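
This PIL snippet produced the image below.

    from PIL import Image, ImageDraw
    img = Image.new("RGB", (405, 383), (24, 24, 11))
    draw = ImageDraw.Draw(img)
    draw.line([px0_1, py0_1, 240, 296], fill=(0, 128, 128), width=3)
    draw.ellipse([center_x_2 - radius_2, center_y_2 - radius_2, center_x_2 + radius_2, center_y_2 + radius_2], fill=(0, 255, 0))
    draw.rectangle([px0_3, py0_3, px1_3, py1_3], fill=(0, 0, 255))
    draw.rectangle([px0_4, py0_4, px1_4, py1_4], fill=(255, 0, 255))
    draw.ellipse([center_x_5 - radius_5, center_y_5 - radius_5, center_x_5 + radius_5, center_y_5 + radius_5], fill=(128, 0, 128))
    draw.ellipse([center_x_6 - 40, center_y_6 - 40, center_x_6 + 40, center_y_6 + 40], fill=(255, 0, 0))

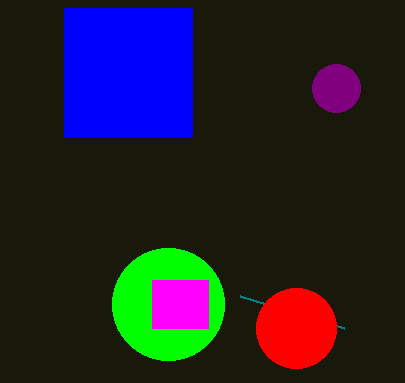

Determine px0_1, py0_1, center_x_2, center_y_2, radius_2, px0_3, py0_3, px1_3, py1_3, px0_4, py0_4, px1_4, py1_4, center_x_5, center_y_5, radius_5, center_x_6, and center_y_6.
px0_1 = 344
py0_1 = 328
center_x_2 = 168
center_y_2 = 304
radius_2 = 56
px0_3 = 64
py0_3 = 8
px1_3 = 192
py1_3 = 136
px0_4 = 152
py0_4 = 280
px1_4 = 208
py1_4 = 328
center_x_5 = 336
center_y_5 = 88
radius_5 = 24
center_x_6 = 296
center_y_6 = 328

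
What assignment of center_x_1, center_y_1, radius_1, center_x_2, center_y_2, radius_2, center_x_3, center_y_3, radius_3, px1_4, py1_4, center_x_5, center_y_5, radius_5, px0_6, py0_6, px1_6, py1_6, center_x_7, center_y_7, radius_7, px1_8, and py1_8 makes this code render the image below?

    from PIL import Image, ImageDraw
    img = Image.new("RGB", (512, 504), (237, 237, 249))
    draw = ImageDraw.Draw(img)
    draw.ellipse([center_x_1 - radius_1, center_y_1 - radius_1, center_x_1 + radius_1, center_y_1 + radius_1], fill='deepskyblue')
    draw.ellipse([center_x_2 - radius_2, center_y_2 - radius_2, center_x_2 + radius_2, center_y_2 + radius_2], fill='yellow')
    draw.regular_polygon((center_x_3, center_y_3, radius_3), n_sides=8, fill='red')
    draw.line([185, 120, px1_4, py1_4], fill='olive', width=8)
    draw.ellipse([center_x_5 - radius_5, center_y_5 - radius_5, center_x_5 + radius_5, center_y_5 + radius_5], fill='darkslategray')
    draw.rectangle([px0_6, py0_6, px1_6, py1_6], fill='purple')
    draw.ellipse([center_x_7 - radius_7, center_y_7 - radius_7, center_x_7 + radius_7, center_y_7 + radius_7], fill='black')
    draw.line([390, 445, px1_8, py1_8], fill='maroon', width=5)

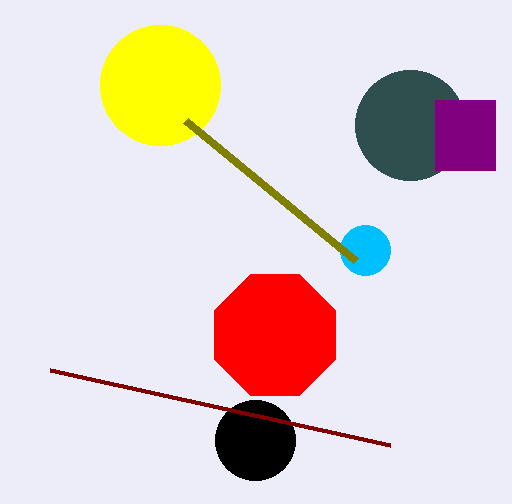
center_x_1 = 365, center_y_1 = 250, radius_1 = 25, center_x_2 = 160, center_y_2 = 85, radius_2 = 60, center_x_3 = 275, center_y_3 = 335, radius_3 = 65, px1_4 = 355, py1_4 = 260, center_x_5 = 410, center_y_5 = 125, radius_5 = 55, px0_6 = 435, py0_6 = 100, px1_6 = 495, py1_6 = 170, center_x_7 = 255, center_y_7 = 440, radius_7 = 40, px1_8 = 50, py1_8 = 370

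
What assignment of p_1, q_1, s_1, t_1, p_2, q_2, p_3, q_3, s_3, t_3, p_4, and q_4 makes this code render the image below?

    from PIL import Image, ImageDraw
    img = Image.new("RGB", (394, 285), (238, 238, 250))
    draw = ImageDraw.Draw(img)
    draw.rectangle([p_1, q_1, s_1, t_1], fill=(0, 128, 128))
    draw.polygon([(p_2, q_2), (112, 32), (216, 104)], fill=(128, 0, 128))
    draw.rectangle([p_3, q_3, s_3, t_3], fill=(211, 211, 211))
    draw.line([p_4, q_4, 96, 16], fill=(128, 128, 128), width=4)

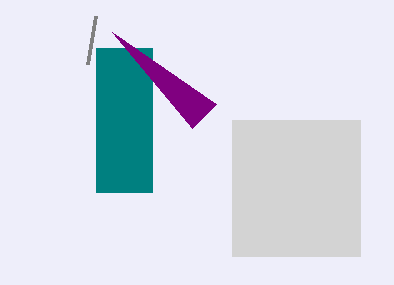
p_1 = 96
q_1 = 48
s_1 = 152
t_1 = 192
p_2 = 192
q_2 = 128
p_3 = 232
q_3 = 120
s_3 = 360
t_3 = 256
p_4 = 88
q_4 = 64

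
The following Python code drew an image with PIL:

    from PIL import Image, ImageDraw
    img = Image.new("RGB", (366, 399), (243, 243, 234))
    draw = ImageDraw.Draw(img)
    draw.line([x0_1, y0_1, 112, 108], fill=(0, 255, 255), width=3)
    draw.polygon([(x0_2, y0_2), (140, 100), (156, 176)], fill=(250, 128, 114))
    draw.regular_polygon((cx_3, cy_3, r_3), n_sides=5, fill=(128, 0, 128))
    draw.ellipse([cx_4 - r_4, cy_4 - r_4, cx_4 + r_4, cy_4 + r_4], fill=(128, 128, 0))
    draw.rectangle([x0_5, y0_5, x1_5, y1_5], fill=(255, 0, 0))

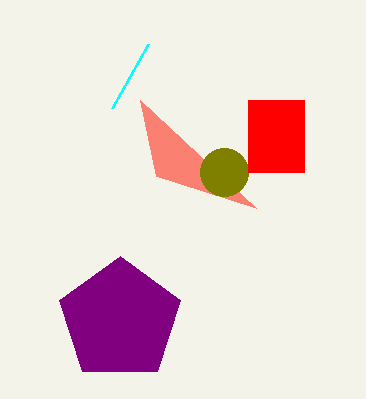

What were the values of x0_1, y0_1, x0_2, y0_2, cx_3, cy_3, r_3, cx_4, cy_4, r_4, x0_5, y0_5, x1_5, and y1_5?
x0_1 = 148, y0_1 = 44, x0_2 = 256, y0_2 = 208, cx_3 = 120, cy_3 = 320, r_3 = 64, cx_4 = 224, cy_4 = 172, r_4 = 24, x0_5 = 248, y0_5 = 100, x1_5 = 304, y1_5 = 172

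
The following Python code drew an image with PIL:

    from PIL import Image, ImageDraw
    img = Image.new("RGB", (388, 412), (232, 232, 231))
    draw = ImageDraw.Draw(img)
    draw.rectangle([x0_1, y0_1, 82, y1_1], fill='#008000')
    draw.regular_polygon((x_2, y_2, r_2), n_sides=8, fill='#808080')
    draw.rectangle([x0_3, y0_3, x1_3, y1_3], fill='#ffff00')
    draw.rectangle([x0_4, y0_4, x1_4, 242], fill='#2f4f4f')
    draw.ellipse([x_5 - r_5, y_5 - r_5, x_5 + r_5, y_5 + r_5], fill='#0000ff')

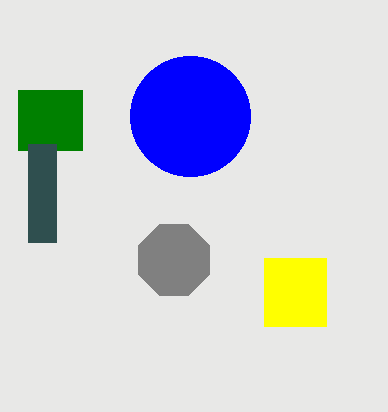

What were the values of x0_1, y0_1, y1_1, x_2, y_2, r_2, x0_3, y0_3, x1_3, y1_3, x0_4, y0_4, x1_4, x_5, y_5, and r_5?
x0_1 = 18; y0_1 = 90; y1_1 = 150; x_2 = 174; y_2 = 260; r_2 = 38; x0_3 = 264; y0_3 = 258; x1_3 = 326; y1_3 = 326; x0_4 = 28; y0_4 = 144; x1_4 = 56; x_5 = 190; y_5 = 116; r_5 = 60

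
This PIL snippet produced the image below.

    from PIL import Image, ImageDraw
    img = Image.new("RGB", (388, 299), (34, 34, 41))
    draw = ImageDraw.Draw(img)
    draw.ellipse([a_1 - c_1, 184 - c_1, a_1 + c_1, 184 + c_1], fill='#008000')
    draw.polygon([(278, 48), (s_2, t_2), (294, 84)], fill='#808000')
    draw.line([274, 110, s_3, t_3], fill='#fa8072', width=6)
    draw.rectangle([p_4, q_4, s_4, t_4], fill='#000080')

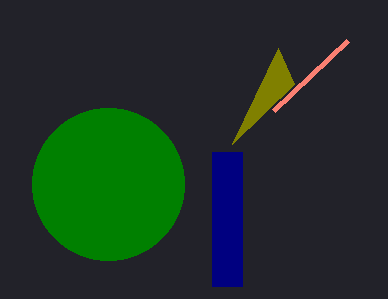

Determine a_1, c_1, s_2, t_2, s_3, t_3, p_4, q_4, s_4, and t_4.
a_1 = 108, c_1 = 76, s_2 = 232, t_2 = 144, s_3 = 348, t_3 = 40, p_4 = 212, q_4 = 152, s_4 = 242, t_4 = 286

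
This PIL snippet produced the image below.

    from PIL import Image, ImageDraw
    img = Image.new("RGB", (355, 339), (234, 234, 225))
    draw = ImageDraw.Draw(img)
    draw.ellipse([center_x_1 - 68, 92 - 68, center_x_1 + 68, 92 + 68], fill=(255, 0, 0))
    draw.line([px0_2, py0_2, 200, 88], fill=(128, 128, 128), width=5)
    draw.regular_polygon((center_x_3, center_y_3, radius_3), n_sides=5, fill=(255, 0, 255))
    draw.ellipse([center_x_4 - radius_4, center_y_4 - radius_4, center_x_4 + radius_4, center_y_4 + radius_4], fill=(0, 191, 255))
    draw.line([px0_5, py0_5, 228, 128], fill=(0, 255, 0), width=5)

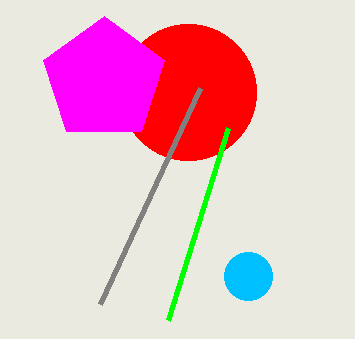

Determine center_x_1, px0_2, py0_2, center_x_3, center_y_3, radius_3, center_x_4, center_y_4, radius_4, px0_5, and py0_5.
center_x_1 = 188; px0_2 = 100; py0_2 = 304; center_x_3 = 104; center_y_3 = 80; radius_3 = 64; center_x_4 = 248; center_y_4 = 276; radius_4 = 24; px0_5 = 168; py0_5 = 320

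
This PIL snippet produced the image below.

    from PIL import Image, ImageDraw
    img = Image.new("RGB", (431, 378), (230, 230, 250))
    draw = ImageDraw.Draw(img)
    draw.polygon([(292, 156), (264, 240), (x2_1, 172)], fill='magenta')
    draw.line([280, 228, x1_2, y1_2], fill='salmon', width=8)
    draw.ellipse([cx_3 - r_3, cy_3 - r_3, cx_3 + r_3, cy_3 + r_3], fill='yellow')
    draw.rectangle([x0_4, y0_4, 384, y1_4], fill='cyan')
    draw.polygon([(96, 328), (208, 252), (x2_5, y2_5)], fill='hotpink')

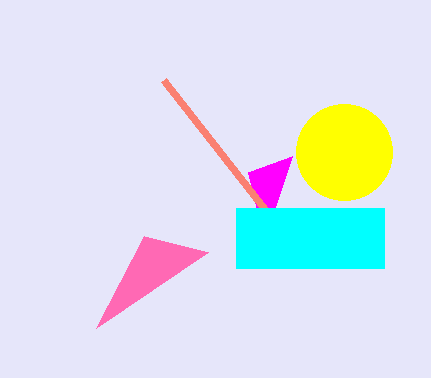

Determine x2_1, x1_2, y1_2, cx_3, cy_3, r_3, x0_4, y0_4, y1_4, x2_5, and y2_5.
x2_1 = 248
x1_2 = 164
y1_2 = 80
cx_3 = 344
cy_3 = 152
r_3 = 48
x0_4 = 236
y0_4 = 208
y1_4 = 268
x2_5 = 144
y2_5 = 236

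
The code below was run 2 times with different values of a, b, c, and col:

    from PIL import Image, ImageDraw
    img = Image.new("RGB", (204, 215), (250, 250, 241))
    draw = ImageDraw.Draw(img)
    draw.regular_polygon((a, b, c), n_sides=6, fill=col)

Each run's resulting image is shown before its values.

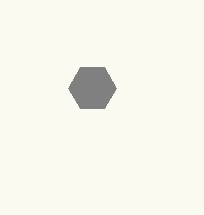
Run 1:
a = 92; b = 88; c = 24; col = 'gray'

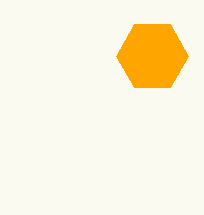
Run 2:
a = 152, b = 56, c = 36, col = 'orange'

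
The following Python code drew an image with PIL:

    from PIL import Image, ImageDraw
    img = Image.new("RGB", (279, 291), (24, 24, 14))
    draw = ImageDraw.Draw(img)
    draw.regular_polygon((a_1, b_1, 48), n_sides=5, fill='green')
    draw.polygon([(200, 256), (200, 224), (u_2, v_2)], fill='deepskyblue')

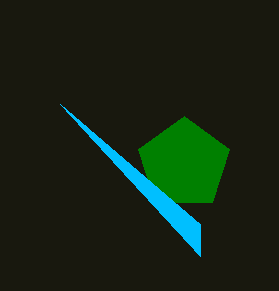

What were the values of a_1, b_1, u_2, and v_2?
a_1 = 184
b_1 = 164
u_2 = 60
v_2 = 104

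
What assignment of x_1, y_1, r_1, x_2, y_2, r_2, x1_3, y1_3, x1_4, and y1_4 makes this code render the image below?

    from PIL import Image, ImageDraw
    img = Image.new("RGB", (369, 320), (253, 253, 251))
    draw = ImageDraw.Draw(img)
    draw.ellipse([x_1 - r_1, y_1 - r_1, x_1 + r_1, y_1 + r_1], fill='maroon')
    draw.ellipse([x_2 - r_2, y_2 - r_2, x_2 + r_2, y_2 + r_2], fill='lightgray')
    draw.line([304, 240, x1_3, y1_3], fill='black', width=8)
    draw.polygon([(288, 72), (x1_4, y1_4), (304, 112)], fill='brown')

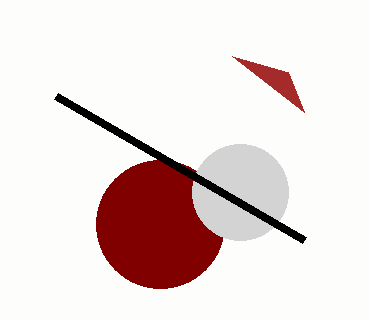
x_1 = 160, y_1 = 224, r_1 = 64, x_2 = 240, y_2 = 192, r_2 = 48, x1_3 = 56, y1_3 = 96, x1_4 = 232, y1_4 = 56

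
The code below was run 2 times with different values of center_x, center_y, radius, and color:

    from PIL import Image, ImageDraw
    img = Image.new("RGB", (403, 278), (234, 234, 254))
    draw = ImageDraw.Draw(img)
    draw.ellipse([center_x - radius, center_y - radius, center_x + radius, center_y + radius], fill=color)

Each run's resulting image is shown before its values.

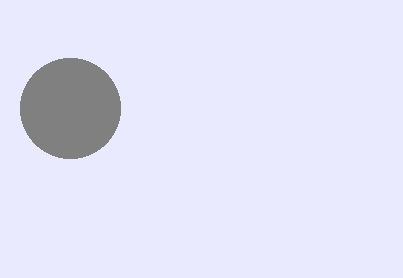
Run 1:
center_x = 70, center_y = 108, radius = 50, color = 'gray'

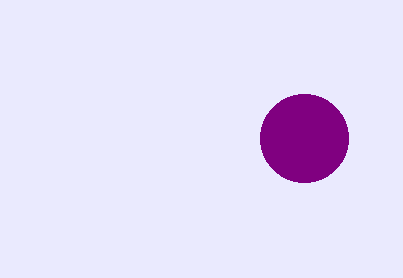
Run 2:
center_x = 304, center_y = 138, radius = 44, color = 'purple'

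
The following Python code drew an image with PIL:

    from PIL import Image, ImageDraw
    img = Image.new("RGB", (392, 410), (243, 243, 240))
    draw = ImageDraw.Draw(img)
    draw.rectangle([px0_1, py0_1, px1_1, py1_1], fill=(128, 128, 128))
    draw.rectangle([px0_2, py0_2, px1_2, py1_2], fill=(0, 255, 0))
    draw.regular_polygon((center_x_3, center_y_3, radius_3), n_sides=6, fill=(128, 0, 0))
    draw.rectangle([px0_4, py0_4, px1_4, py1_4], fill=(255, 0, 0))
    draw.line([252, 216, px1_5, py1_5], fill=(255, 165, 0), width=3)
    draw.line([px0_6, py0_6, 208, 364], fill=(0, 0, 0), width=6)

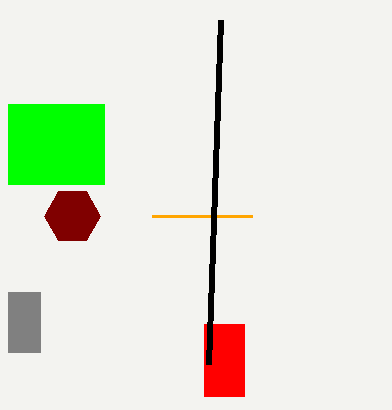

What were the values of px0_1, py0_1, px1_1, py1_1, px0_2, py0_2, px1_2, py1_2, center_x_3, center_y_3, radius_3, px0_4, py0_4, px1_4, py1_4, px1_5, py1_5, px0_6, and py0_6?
px0_1 = 8, py0_1 = 292, px1_1 = 40, py1_1 = 352, px0_2 = 8, py0_2 = 104, px1_2 = 104, py1_2 = 184, center_x_3 = 72, center_y_3 = 216, radius_3 = 28, px0_4 = 204, py0_4 = 324, px1_4 = 244, py1_4 = 396, px1_5 = 152, py1_5 = 216, px0_6 = 220, py0_6 = 20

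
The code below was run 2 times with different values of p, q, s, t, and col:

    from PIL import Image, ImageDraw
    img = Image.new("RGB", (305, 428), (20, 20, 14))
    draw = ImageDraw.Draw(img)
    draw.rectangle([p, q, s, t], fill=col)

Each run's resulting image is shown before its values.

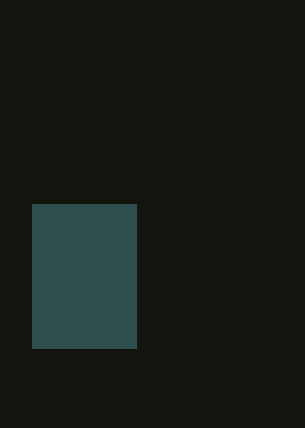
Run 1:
p = 32; q = 204; s = 136; t = 348; col = 'darkslategray'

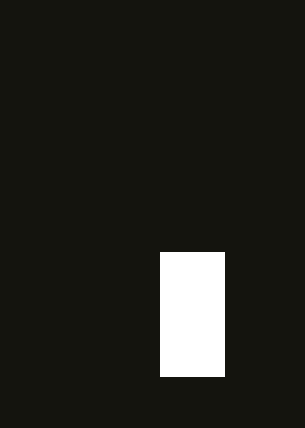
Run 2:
p = 160, q = 252, s = 224, t = 376, col = 'white'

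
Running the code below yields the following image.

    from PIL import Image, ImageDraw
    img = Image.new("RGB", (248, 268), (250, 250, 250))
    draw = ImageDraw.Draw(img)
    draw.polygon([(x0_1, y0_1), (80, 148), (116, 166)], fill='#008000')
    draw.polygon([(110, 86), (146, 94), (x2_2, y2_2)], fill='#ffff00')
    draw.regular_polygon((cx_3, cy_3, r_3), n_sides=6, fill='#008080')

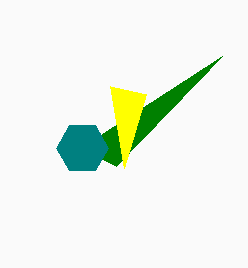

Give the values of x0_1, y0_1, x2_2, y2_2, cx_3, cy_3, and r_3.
x0_1 = 222; y0_1 = 56; x2_2 = 124; y2_2 = 168; cx_3 = 82; cy_3 = 148; r_3 = 26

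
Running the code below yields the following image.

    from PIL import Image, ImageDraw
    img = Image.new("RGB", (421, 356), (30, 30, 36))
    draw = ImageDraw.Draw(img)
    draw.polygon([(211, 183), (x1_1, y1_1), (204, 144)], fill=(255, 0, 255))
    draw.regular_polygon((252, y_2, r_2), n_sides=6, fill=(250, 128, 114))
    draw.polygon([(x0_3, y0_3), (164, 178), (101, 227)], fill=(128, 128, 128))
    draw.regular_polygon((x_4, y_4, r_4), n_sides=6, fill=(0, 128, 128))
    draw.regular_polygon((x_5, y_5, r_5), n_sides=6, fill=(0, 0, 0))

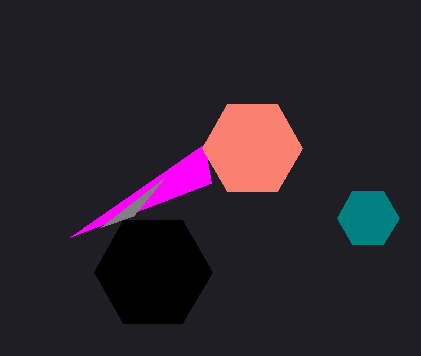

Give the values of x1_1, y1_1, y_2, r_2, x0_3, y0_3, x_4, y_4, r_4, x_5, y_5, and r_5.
x1_1 = 70, y1_1 = 237, y_2 = 148, r_2 = 50, x0_3 = 133, y0_3 = 216, x_4 = 368, y_4 = 218, r_4 = 31, x_5 = 153, y_5 = 272, r_5 = 59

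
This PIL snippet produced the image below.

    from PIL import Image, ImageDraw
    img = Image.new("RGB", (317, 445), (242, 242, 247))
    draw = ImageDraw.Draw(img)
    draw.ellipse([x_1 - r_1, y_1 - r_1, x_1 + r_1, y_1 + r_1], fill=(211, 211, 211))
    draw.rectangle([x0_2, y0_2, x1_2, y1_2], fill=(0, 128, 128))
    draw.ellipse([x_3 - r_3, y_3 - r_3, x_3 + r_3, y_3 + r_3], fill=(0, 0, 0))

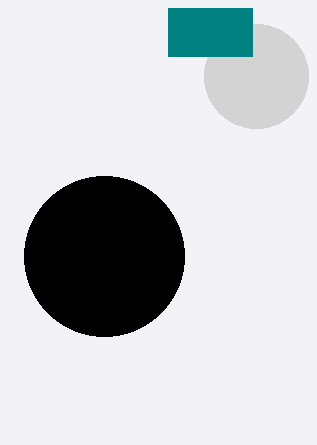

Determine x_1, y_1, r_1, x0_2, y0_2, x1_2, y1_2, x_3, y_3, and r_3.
x_1 = 256, y_1 = 76, r_1 = 52, x0_2 = 168, y0_2 = 8, x1_2 = 252, y1_2 = 56, x_3 = 104, y_3 = 256, r_3 = 80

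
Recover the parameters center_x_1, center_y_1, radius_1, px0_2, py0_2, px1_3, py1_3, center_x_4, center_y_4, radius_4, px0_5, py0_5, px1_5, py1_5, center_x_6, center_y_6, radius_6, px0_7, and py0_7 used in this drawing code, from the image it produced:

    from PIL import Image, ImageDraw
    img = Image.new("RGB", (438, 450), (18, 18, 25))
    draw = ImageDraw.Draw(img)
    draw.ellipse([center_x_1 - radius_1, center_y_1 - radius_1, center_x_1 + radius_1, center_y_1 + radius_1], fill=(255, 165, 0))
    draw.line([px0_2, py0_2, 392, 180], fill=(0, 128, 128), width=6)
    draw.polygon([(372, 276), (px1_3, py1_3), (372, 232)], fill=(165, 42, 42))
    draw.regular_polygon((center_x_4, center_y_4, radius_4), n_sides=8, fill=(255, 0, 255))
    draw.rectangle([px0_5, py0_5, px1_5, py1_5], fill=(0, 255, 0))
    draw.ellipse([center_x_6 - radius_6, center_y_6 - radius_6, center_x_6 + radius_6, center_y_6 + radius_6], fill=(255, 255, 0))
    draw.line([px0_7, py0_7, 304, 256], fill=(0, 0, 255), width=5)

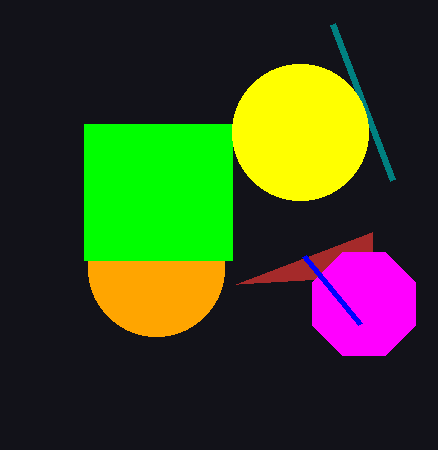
center_x_1 = 156; center_y_1 = 268; radius_1 = 68; px0_2 = 332; py0_2 = 24; px1_3 = 236; py1_3 = 284; center_x_4 = 364; center_y_4 = 304; radius_4 = 56; px0_5 = 84; py0_5 = 124; px1_5 = 232; py1_5 = 260; center_x_6 = 300; center_y_6 = 132; radius_6 = 68; px0_7 = 360; py0_7 = 324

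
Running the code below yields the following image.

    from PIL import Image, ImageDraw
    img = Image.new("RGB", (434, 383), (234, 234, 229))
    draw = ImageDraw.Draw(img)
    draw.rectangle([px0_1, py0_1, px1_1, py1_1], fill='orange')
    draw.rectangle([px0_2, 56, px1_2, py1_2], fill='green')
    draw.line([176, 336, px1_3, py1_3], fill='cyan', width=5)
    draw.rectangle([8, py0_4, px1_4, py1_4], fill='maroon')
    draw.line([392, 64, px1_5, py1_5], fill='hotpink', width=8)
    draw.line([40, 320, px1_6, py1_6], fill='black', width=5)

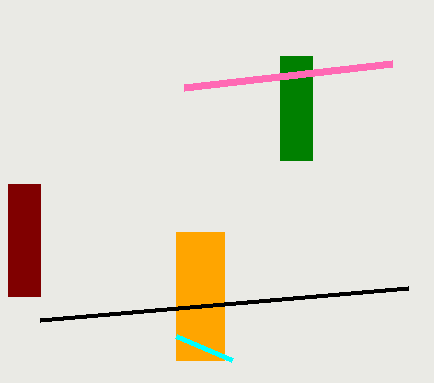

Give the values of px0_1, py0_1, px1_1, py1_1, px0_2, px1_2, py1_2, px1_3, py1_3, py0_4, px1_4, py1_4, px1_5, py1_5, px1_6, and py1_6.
px0_1 = 176, py0_1 = 232, px1_1 = 224, py1_1 = 360, px0_2 = 280, px1_2 = 312, py1_2 = 160, px1_3 = 232, py1_3 = 360, py0_4 = 184, px1_4 = 40, py1_4 = 296, px1_5 = 184, py1_5 = 88, px1_6 = 408, py1_6 = 288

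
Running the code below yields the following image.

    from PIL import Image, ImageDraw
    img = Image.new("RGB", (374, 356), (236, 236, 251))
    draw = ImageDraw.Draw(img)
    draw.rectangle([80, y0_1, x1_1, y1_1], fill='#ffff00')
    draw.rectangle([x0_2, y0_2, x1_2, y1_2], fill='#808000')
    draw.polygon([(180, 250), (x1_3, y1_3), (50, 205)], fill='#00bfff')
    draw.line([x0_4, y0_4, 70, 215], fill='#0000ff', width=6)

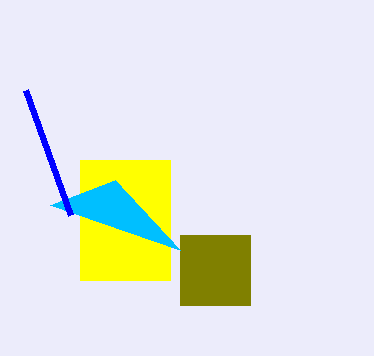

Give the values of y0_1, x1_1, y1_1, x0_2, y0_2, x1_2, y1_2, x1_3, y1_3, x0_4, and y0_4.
y0_1 = 160
x1_1 = 170
y1_1 = 280
x0_2 = 180
y0_2 = 235
x1_2 = 250
y1_2 = 305
x1_3 = 115
y1_3 = 180
x0_4 = 25
y0_4 = 90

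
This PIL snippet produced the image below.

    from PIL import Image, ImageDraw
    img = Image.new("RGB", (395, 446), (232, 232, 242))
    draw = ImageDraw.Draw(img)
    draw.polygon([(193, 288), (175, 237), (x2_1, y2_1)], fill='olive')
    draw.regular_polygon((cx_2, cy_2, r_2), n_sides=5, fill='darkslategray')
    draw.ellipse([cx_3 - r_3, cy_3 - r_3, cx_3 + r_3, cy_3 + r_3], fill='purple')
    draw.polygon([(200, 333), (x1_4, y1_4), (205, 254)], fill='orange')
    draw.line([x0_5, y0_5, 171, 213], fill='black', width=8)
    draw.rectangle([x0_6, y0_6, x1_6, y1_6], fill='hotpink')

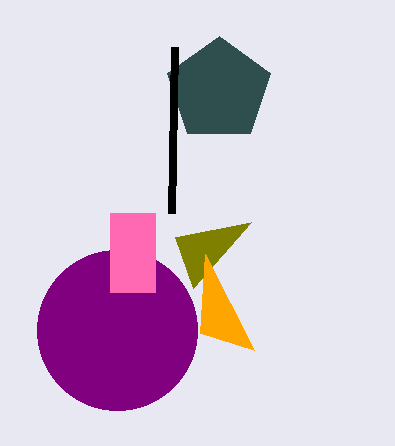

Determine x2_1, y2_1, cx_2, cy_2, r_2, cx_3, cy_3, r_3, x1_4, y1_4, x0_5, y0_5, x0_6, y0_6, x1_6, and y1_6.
x2_1 = 251, y2_1 = 222, cx_2 = 219, cy_2 = 90, r_2 = 54, cx_3 = 117, cy_3 = 330, r_3 = 80, x1_4 = 254, y1_4 = 350, x0_5 = 174, y0_5 = 47, x0_6 = 110, y0_6 = 213, x1_6 = 155, y1_6 = 292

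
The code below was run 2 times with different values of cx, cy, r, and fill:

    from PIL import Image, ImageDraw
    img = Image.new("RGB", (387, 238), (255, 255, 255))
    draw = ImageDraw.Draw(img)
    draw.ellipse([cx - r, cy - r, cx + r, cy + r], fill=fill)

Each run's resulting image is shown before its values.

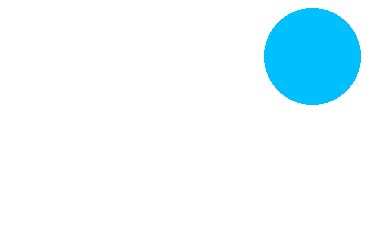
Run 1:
cx = 312, cy = 56, r = 48, fill = 'deepskyblue'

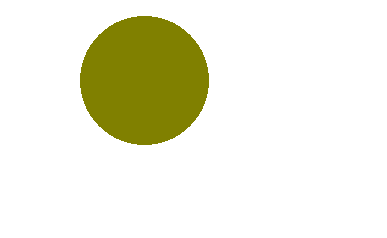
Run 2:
cx = 144; cy = 80; r = 64; fill = 'olive'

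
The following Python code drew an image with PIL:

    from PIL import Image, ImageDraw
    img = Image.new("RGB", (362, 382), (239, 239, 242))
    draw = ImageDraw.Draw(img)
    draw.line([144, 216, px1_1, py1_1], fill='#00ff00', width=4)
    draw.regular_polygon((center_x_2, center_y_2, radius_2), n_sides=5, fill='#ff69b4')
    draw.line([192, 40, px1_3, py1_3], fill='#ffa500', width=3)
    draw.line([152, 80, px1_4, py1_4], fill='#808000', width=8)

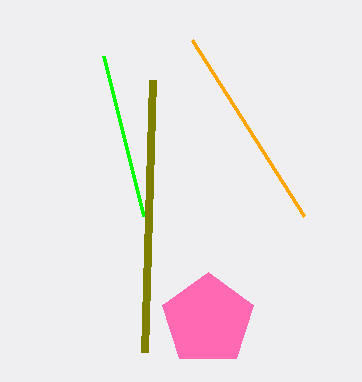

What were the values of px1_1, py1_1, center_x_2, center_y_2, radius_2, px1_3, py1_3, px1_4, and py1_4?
px1_1 = 104
py1_1 = 56
center_x_2 = 208
center_y_2 = 320
radius_2 = 48
px1_3 = 304
py1_3 = 216
px1_4 = 144
py1_4 = 352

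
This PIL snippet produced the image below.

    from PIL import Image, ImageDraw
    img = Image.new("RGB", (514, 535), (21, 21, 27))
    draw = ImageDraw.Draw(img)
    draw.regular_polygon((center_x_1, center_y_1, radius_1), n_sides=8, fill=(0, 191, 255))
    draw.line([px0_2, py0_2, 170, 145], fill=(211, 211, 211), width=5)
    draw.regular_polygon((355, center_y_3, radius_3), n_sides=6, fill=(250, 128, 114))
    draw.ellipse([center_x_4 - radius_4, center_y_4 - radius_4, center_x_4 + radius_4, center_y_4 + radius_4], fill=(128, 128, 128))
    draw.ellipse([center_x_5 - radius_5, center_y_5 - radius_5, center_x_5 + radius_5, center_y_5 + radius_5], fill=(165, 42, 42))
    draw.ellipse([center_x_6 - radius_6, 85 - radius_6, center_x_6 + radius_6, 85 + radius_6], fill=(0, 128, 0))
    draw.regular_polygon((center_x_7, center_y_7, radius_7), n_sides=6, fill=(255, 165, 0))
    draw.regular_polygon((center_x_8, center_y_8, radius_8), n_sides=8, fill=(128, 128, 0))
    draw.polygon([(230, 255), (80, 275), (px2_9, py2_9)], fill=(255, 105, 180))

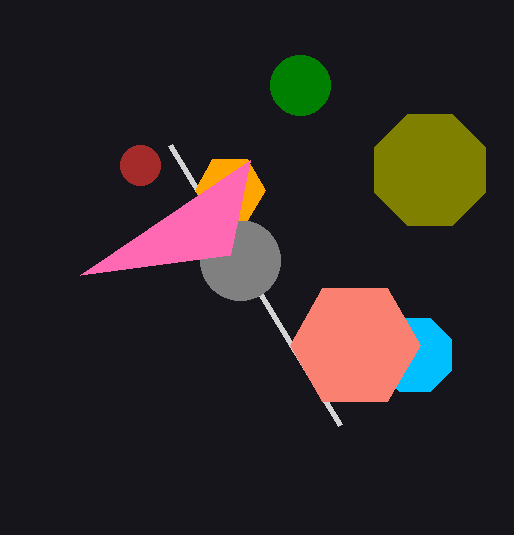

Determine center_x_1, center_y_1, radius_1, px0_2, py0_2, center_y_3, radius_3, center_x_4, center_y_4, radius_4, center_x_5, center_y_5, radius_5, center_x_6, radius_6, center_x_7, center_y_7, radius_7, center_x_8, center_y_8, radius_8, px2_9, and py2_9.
center_x_1 = 415, center_y_1 = 355, radius_1 = 40, px0_2 = 340, py0_2 = 425, center_y_3 = 345, radius_3 = 65, center_x_4 = 240, center_y_4 = 260, radius_4 = 40, center_x_5 = 140, center_y_5 = 165, radius_5 = 20, center_x_6 = 300, radius_6 = 30, center_x_7 = 230, center_y_7 = 190, radius_7 = 35, center_x_8 = 430, center_y_8 = 170, radius_8 = 60, px2_9 = 250, py2_9 = 160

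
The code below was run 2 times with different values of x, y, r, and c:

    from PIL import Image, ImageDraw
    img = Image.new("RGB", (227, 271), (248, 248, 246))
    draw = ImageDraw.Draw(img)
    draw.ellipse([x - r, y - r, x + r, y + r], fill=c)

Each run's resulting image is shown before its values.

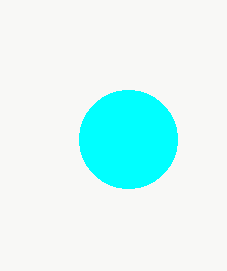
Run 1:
x = 128; y = 139; r = 49; c = 'cyan'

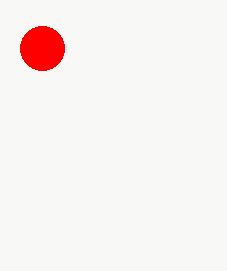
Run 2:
x = 42
y = 48
r = 22
c = 'red'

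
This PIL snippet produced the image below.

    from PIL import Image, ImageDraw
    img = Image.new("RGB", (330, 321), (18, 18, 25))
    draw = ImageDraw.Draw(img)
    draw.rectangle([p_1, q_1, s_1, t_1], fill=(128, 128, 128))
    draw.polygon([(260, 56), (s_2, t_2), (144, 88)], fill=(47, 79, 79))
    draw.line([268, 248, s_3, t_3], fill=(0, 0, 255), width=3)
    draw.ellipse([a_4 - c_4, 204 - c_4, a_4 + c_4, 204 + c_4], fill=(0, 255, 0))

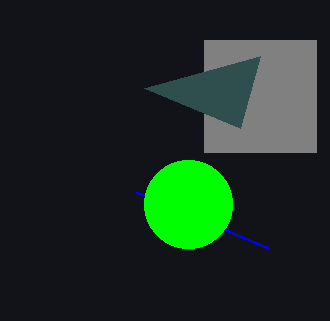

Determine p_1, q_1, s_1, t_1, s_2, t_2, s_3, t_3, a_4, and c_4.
p_1 = 204; q_1 = 40; s_1 = 316; t_1 = 152; s_2 = 240; t_2 = 128; s_3 = 136; t_3 = 192; a_4 = 188; c_4 = 44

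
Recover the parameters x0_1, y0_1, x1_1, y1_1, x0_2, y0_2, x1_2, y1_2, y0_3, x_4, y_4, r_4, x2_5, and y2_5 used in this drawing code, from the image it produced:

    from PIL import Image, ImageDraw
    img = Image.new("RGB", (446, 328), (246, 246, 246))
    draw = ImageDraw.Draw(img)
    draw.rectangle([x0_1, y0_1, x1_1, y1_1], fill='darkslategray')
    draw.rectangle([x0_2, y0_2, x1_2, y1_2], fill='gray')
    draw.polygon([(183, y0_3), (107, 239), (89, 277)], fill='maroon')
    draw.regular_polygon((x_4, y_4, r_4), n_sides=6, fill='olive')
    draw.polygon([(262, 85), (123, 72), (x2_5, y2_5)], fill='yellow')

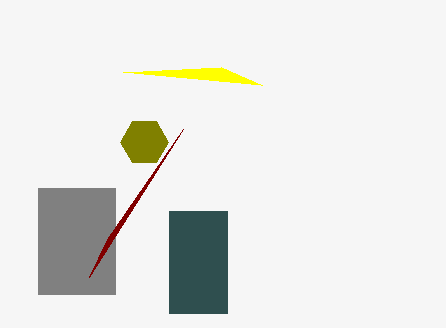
x0_1 = 169
y0_1 = 211
x1_1 = 227
y1_1 = 313
x0_2 = 38
y0_2 = 188
x1_2 = 115
y1_2 = 294
y0_3 = 129
x_4 = 144
y_4 = 142
r_4 = 24
x2_5 = 221
y2_5 = 67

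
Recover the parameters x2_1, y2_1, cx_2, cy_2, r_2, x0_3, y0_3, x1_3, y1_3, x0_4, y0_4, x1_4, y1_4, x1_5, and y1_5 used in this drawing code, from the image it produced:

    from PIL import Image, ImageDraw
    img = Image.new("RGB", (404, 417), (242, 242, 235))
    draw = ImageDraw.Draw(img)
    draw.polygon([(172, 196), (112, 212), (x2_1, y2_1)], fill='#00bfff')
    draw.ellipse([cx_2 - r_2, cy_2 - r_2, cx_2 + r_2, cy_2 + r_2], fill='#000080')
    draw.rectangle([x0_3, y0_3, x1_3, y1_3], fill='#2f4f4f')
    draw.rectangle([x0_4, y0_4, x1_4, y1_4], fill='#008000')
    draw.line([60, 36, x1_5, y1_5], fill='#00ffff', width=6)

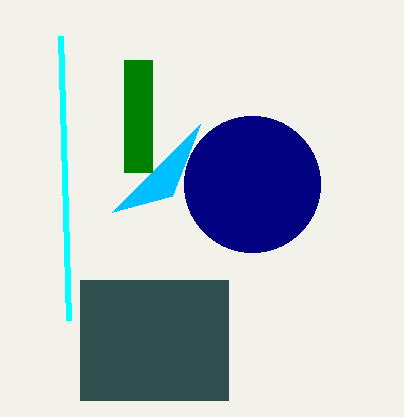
x2_1 = 200, y2_1 = 124, cx_2 = 252, cy_2 = 184, r_2 = 68, x0_3 = 80, y0_3 = 280, x1_3 = 228, y1_3 = 400, x0_4 = 124, y0_4 = 60, x1_4 = 152, y1_4 = 172, x1_5 = 68, y1_5 = 320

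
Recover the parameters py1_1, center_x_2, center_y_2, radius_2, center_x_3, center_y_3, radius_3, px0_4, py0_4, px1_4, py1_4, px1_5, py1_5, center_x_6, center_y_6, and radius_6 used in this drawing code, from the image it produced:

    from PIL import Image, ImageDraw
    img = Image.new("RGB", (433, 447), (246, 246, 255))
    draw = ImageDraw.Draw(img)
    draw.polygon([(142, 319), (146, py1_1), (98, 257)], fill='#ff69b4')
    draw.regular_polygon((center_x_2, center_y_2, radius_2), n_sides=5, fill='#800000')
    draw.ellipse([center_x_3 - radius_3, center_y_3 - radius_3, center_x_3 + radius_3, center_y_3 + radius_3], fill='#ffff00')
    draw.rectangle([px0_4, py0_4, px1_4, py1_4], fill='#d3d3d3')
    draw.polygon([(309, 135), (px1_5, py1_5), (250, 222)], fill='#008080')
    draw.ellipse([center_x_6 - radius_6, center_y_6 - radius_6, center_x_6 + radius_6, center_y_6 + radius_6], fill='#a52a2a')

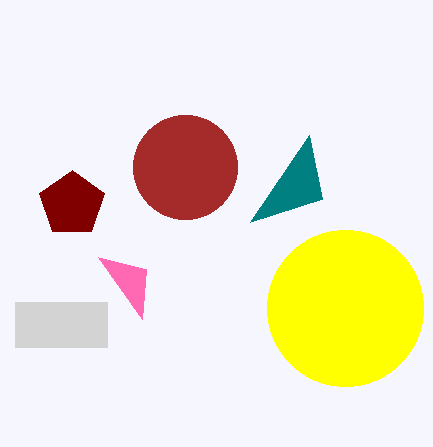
py1_1 = 269
center_x_2 = 72
center_y_2 = 204
radius_2 = 34
center_x_3 = 345
center_y_3 = 308
radius_3 = 78
px0_4 = 15
py0_4 = 302
px1_4 = 107
py1_4 = 347
px1_5 = 322
py1_5 = 199
center_x_6 = 185
center_y_6 = 167
radius_6 = 52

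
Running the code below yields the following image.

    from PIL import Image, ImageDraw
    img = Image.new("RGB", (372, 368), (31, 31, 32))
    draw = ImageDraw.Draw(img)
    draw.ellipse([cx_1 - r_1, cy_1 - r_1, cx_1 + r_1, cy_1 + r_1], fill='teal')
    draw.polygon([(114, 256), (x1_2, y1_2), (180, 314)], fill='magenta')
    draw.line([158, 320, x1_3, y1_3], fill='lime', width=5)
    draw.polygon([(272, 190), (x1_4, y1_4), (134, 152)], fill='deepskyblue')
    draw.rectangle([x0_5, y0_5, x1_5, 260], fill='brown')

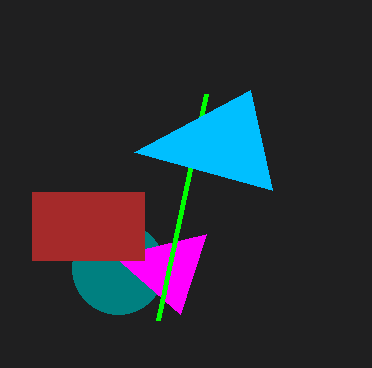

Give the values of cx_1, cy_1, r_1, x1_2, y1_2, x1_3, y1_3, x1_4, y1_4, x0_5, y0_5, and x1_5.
cx_1 = 118; cy_1 = 268; r_1 = 46; x1_2 = 206; y1_2 = 234; x1_3 = 206; y1_3 = 94; x1_4 = 250; y1_4 = 90; x0_5 = 32; y0_5 = 192; x1_5 = 144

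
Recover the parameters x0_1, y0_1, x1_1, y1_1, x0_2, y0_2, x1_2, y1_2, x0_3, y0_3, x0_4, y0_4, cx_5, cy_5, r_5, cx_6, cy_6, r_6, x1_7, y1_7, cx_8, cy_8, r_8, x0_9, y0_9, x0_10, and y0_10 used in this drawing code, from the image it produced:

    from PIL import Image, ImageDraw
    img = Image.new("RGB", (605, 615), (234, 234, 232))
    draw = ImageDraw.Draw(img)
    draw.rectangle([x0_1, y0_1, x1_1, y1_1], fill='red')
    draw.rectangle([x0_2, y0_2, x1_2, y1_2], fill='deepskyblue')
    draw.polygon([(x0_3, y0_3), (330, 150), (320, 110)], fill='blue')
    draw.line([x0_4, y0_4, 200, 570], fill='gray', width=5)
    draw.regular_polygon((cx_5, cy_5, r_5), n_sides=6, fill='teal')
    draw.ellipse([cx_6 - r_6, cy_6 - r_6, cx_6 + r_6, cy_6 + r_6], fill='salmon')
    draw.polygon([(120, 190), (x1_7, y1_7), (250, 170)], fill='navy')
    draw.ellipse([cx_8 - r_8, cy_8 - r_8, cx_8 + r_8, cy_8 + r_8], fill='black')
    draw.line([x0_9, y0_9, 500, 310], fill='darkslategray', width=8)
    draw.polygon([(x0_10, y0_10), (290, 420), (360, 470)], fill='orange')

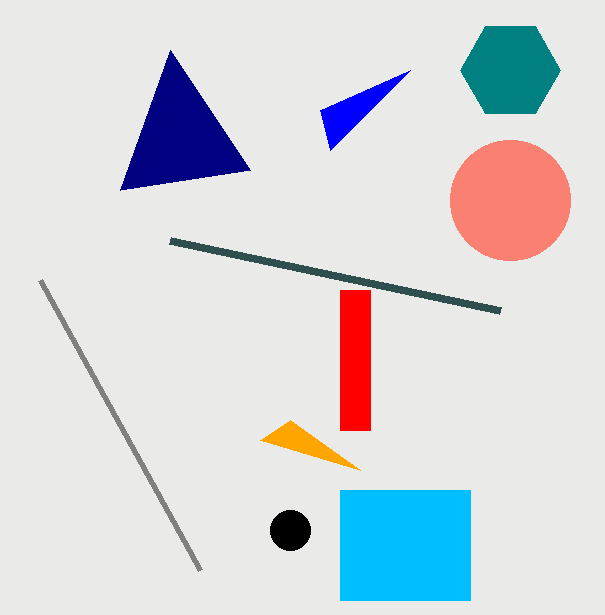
x0_1 = 340; y0_1 = 290; x1_1 = 370; y1_1 = 430; x0_2 = 340; y0_2 = 490; x1_2 = 470; y1_2 = 600; x0_3 = 410; y0_3 = 70; x0_4 = 40; y0_4 = 280; cx_5 = 510; cy_5 = 70; r_5 = 50; cx_6 = 510; cy_6 = 200; r_6 = 60; x1_7 = 170; y1_7 = 50; cx_8 = 290; cy_8 = 530; r_8 = 20; x0_9 = 170; y0_9 = 240; x0_10 = 260; y0_10 = 440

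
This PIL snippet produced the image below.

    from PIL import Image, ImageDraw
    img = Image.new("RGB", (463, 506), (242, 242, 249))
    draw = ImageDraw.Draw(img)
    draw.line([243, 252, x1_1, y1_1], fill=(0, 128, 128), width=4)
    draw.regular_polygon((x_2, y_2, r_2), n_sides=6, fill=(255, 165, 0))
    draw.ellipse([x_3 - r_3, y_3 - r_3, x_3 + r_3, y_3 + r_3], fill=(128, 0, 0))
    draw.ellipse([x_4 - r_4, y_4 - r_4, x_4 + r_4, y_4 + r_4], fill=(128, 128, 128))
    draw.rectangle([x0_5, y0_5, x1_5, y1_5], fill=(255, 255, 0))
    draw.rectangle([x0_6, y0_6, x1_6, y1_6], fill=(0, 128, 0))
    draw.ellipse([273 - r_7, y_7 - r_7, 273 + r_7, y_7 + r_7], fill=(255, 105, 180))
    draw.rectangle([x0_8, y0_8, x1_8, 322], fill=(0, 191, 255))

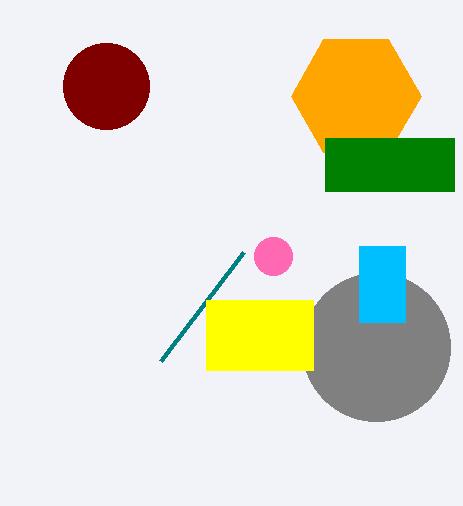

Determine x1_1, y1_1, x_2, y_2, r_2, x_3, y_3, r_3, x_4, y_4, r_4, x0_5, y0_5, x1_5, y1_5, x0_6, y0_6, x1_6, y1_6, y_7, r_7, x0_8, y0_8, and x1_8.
x1_1 = 160
y1_1 = 361
x_2 = 356
y_2 = 96
r_2 = 65
x_3 = 106
y_3 = 86
r_3 = 43
x_4 = 376
y_4 = 347
r_4 = 74
x0_5 = 206
y0_5 = 300
x1_5 = 313
y1_5 = 370
x0_6 = 325
y0_6 = 138
x1_6 = 454
y1_6 = 191
y_7 = 256
r_7 = 19
x0_8 = 359
y0_8 = 246
x1_8 = 405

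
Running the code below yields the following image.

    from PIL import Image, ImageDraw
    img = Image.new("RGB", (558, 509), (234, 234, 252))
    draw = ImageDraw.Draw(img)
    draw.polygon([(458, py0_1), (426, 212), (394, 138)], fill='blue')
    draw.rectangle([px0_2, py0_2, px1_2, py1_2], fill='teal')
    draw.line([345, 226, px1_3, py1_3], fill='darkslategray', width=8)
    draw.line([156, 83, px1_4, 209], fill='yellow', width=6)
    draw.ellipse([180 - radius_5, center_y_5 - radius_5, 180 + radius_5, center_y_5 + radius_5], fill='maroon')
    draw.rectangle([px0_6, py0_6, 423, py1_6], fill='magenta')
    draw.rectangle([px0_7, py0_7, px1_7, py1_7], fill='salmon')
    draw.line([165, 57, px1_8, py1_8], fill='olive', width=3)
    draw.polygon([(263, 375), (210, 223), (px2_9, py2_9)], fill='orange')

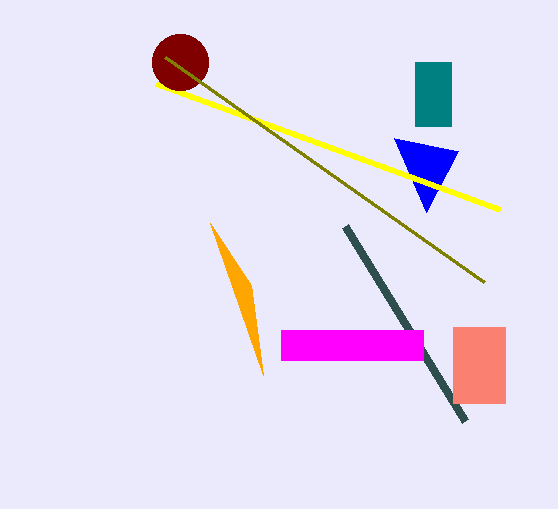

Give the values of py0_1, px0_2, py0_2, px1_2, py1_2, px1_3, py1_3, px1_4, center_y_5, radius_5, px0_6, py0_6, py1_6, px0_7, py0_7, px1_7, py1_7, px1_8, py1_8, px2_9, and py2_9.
py0_1 = 151; px0_2 = 415; py0_2 = 62; px1_2 = 451; py1_2 = 126; px1_3 = 465; py1_3 = 421; px1_4 = 500; center_y_5 = 62; radius_5 = 28; px0_6 = 281; py0_6 = 330; py1_6 = 360; px0_7 = 453; py0_7 = 327; px1_7 = 505; py1_7 = 403; px1_8 = 484; py1_8 = 282; px2_9 = 251; py2_9 = 285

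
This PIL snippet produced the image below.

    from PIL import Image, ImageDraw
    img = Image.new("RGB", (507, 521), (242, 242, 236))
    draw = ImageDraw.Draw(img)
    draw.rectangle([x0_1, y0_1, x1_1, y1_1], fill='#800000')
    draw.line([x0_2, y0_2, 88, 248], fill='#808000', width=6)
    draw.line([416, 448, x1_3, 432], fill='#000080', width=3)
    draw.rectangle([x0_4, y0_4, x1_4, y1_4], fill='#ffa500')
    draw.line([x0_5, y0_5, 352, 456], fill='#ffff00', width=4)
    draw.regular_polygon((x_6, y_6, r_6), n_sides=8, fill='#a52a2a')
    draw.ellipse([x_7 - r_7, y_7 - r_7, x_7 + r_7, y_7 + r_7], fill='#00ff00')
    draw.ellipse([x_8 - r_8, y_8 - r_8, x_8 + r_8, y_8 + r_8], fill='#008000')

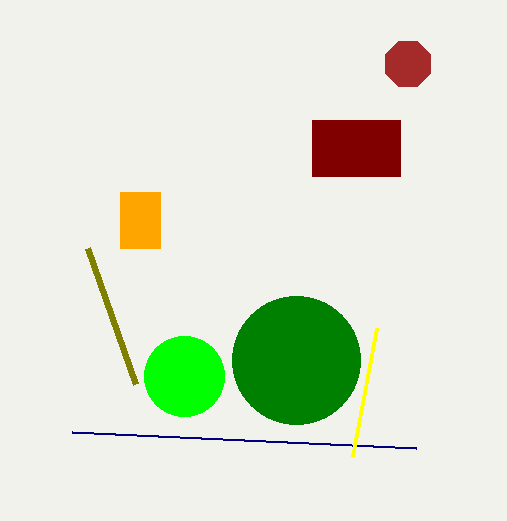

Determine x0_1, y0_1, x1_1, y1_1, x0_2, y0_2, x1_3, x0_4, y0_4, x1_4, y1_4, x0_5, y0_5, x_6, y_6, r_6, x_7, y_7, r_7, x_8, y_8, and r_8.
x0_1 = 312, y0_1 = 120, x1_1 = 400, y1_1 = 176, x0_2 = 136, y0_2 = 384, x1_3 = 72, x0_4 = 120, y0_4 = 192, x1_4 = 160, y1_4 = 248, x0_5 = 376, y0_5 = 328, x_6 = 408, y_6 = 64, r_6 = 24, x_7 = 184, y_7 = 376, r_7 = 40, x_8 = 296, y_8 = 360, r_8 = 64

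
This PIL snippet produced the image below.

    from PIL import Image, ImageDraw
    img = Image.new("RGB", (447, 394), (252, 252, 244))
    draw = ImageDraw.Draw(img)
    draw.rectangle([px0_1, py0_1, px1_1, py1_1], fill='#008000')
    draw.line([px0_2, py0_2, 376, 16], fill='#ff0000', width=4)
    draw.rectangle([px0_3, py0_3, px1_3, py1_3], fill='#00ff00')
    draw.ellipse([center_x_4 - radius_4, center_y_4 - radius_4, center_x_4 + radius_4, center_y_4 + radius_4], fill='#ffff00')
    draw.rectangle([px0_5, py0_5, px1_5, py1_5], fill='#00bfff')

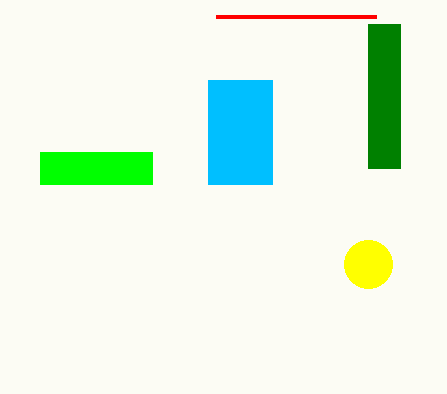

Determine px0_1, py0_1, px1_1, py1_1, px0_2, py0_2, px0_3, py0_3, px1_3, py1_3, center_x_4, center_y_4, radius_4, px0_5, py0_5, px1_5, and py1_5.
px0_1 = 368
py0_1 = 24
px1_1 = 400
py1_1 = 168
px0_2 = 216
py0_2 = 16
px0_3 = 40
py0_3 = 152
px1_3 = 152
py1_3 = 184
center_x_4 = 368
center_y_4 = 264
radius_4 = 24
px0_5 = 208
py0_5 = 80
px1_5 = 272
py1_5 = 184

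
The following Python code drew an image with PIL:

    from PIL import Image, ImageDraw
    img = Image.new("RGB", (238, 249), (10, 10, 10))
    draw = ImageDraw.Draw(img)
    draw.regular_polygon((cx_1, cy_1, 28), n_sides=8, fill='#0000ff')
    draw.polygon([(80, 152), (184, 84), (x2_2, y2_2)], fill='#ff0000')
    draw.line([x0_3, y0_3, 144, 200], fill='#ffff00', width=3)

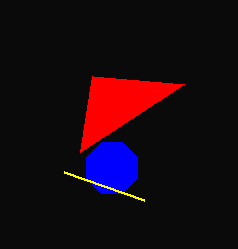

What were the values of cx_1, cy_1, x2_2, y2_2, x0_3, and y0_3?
cx_1 = 112; cy_1 = 168; x2_2 = 92; y2_2 = 76; x0_3 = 64; y0_3 = 172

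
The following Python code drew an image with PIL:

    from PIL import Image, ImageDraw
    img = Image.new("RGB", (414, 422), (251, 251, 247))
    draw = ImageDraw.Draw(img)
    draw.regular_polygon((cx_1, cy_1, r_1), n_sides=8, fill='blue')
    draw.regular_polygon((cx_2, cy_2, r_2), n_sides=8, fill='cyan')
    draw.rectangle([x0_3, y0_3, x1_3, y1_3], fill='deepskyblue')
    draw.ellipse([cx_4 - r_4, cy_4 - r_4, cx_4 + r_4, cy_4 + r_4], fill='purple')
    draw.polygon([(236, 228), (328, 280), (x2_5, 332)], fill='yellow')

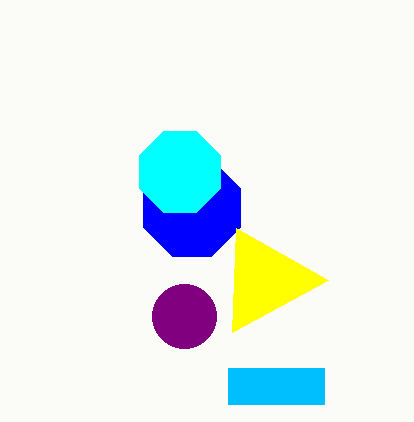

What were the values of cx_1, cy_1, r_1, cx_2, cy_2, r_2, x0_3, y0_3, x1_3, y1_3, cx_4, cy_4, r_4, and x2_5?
cx_1 = 192
cy_1 = 208
r_1 = 52
cx_2 = 180
cy_2 = 172
r_2 = 44
x0_3 = 228
y0_3 = 368
x1_3 = 324
y1_3 = 404
cx_4 = 184
cy_4 = 316
r_4 = 32
x2_5 = 232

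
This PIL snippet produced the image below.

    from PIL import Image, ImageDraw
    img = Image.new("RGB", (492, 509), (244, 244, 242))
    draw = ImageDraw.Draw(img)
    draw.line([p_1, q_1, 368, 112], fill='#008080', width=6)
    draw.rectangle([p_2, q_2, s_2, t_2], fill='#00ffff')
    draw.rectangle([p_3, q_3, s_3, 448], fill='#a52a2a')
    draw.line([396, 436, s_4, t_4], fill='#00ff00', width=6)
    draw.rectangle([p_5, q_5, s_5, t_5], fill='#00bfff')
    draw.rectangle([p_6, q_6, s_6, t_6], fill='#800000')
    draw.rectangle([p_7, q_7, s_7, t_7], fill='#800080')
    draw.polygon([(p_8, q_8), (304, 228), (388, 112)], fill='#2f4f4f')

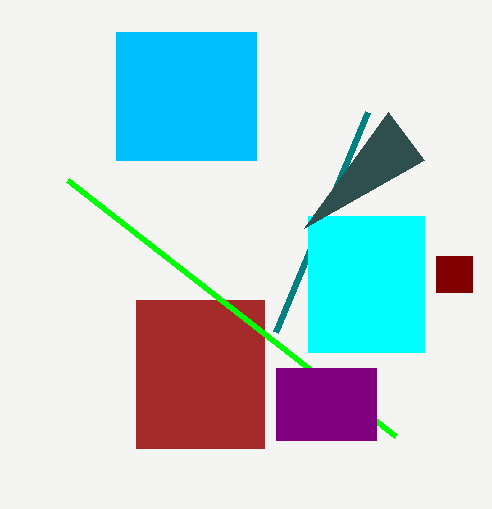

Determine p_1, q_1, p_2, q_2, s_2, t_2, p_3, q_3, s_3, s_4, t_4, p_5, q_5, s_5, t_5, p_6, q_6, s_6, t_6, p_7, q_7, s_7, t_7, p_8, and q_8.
p_1 = 276; q_1 = 332; p_2 = 308; q_2 = 216; s_2 = 424; t_2 = 352; p_3 = 136; q_3 = 300; s_3 = 264; s_4 = 68; t_4 = 180; p_5 = 116; q_5 = 32; s_5 = 256; t_5 = 160; p_6 = 436; q_6 = 256; s_6 = 472; t_6 = 292; p_7 = 276; q_7 = 368; s_7 = 376; t_7 = 440; p_8 = 424; q_8 = 160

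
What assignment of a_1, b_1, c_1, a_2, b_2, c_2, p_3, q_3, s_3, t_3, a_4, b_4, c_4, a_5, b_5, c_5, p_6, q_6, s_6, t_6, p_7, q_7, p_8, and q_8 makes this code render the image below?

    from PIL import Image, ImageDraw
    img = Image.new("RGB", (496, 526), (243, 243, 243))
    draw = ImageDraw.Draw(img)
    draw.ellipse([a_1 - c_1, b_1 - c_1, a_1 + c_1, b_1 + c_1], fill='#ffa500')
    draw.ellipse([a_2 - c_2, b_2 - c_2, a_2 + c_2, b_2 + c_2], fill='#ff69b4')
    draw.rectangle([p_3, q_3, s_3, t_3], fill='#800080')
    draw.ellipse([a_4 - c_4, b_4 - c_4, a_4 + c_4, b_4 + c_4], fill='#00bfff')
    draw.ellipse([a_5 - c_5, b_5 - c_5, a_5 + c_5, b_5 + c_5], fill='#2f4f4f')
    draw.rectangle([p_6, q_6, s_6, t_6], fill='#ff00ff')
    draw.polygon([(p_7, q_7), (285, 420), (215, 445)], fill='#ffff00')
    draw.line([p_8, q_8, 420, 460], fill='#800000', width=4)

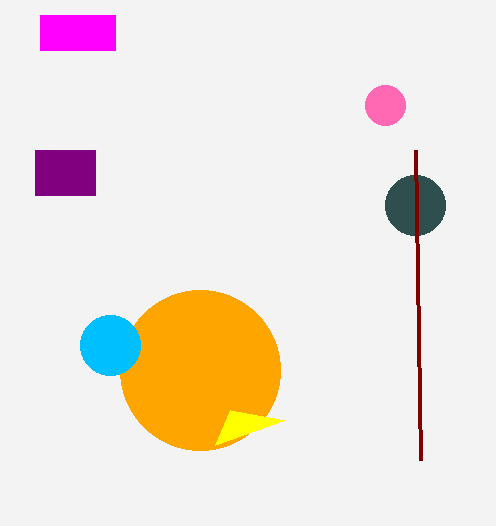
a_1 = 200, b_1 = 370, c_1 = 80, a_2 = 385, b_2 = 105, c_2 = 20, p_3 = 35, q_3 = 150, s_3 = 95, t_3 = 195, a_4 = 110, b_4 = 345, c_4 = 30, a_5 = 415, b_5 = 205, c_5 = 30, p_6 = 40, q_6 = 15, s_6 = 115, t_6 = 50, p_7 = 230, q_7 = 410, p_8 = 415, q_8 = 150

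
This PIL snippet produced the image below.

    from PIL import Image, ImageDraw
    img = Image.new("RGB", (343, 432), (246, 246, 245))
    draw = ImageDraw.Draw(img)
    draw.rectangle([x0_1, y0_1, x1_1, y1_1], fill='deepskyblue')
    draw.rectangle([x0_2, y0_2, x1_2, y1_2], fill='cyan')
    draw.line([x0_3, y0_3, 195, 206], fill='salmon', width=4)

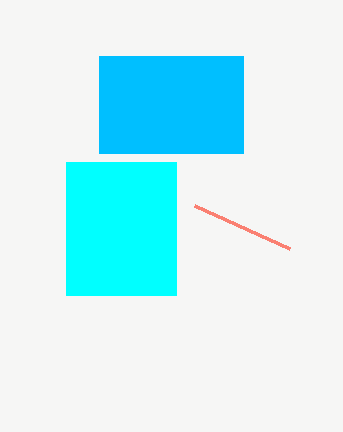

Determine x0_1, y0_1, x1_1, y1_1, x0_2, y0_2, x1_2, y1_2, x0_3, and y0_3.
x0_1 = 99
y0_1 = 56
x1_1 = 243
y1_1 = 153
x0_2 = 66
y0_2 = 162
x1_2 = 176
y1_2 = 295
x0_3 = 290
y0_3 = 249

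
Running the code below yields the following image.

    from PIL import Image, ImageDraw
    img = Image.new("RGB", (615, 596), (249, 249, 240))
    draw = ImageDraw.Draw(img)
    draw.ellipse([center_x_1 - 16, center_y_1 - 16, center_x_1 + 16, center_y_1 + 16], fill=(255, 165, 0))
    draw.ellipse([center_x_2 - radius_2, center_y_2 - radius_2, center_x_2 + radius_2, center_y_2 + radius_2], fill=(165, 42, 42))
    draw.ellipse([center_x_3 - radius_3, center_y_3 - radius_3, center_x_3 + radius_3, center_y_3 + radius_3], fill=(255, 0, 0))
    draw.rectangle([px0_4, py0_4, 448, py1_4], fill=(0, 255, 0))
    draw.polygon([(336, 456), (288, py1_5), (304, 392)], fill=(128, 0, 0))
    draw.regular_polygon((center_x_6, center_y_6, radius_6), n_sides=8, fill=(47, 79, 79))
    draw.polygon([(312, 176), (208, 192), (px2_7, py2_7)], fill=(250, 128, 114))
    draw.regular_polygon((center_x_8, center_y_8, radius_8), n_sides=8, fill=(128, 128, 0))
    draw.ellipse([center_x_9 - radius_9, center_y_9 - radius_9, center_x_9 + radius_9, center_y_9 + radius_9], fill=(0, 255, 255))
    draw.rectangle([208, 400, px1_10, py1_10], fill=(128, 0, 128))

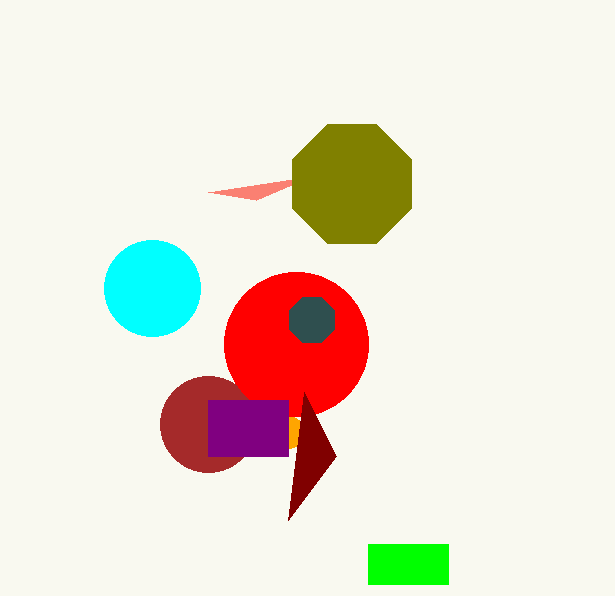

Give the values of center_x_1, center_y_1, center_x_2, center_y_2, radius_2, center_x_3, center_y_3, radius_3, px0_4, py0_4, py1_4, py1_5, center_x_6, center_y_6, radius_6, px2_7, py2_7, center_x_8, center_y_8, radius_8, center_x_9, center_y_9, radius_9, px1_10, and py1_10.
center_x_1 = 288
center_y_1 = 432
center_x_2 = 208
center_y_2 = 424
radius_2 = 48
center_x_3 = 296
center_y_3 = 344
radius_3 = 72
px0_4 = 368
py0_4 = 544
py1_4 = 584
py1_5 = 520
center_x_6 = 312
center_y_6 = 320
radius_6 = 24
px2_7 = 256
py2_7 = 200
center_x_8 = 352
center_y_8 = 184
radius_8 = 64
center_x_9 = 152
center_y_9 = 288
radius_9 = 48
px1_10 = 288
py1_10 = 456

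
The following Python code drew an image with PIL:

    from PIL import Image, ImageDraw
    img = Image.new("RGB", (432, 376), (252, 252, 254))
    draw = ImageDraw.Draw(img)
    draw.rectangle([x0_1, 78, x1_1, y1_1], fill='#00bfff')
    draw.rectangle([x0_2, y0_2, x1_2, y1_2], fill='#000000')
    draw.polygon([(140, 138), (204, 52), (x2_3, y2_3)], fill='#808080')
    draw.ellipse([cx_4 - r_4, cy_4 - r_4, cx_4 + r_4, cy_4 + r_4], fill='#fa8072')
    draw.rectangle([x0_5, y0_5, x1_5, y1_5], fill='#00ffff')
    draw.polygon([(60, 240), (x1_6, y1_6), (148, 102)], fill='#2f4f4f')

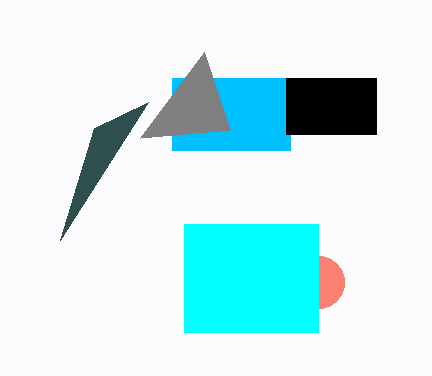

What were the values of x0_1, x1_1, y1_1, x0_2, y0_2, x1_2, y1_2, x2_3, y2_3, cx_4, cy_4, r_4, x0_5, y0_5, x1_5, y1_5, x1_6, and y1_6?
x0_1 = 172
x1_1 = 290
y1_1 = 150
x0_2 = 286
y0_2 = 78
x1_2 = 376
y1_2 = 134
x2_3 = 230
y2_3 = 130
cx_4 = 318
cy_4 = 282
r_4 = 26
x0_5 = 184
y0_5 = 224
x1_5 = 318
y1_5 = 332
x1_6 = 94
y1_6 = 128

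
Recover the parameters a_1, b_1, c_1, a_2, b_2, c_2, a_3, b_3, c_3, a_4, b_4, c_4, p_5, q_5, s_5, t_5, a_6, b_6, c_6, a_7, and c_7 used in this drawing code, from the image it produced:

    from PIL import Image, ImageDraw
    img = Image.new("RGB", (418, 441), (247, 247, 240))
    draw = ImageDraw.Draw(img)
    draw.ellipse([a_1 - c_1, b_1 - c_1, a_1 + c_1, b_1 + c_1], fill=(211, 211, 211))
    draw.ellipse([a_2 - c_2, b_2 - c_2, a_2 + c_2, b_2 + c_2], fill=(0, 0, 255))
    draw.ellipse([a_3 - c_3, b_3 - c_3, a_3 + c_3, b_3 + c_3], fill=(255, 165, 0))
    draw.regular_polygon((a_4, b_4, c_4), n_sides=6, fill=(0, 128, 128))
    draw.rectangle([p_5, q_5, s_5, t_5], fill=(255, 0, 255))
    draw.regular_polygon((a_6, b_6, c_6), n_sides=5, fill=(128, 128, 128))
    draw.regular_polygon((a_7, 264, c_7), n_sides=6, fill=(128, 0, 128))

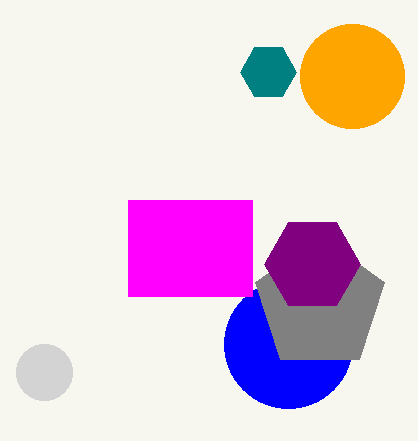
a_1 = 44
b_1 = 372
c_1 = 28
a_2 = 288
b_2 = 344
c_2 = 64
a_3 = 352
b_3 = 76
c_3 = 52
a_4 = 268
b_4 = 72
c_4 = 28
p_5 = 128
q_5 = 200
s_5 = 252
t_5 = 296
a_6 = 320
b_6 = 304
c_6 = 68
a_7 = 312
c_7 = 48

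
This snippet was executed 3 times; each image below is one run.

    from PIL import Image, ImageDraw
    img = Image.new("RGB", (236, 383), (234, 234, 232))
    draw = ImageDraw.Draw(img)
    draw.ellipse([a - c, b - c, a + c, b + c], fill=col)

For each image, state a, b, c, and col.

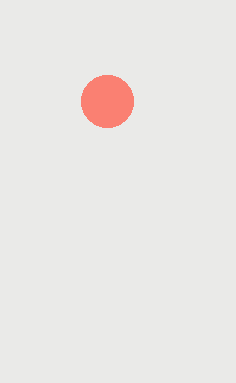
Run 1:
a = 107
b = 101
c = 26
col = 'salmon'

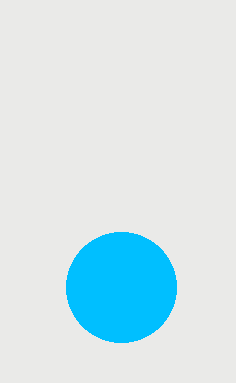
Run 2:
a = 121; b = 287; c = 55; col = 'deepskyblue'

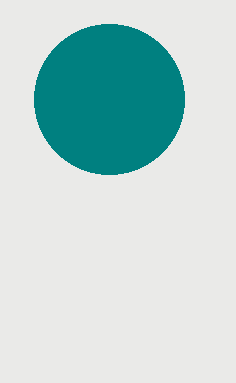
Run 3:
a = 109, b = 99, c = 75, col = 'teal'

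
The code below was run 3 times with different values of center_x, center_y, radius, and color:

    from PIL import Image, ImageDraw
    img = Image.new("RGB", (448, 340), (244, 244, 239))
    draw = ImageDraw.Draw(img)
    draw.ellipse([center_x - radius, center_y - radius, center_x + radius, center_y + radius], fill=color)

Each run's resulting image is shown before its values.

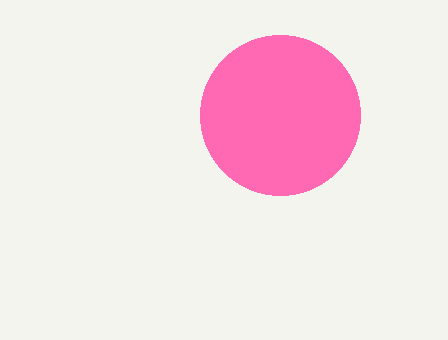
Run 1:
center_x = 280; center_y = 115; radius = 80; color = 'hotpink'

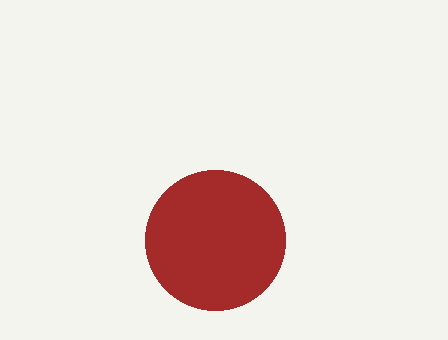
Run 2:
center_x = 215; center_y = 240; radius = 70; color = 'brown'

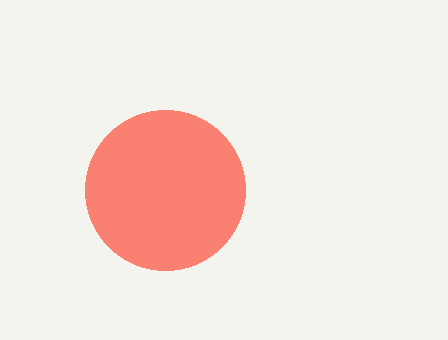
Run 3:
center_x = 165
center_y = 190
radius = 80
color = 'salmon'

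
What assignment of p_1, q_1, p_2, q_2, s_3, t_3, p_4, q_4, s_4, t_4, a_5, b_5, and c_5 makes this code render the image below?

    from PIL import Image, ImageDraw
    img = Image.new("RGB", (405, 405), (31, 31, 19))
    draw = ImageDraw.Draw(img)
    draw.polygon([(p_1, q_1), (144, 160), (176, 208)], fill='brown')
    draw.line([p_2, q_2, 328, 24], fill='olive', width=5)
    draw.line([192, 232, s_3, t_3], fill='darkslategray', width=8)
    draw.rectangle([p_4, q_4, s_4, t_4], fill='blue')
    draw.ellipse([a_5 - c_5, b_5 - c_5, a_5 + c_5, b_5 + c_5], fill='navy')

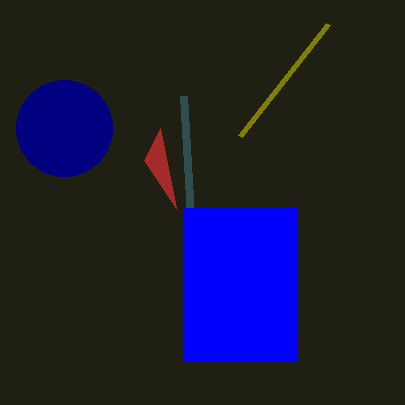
p_1 = 160; q_1 = 128; p_2 = 240; q_2 = 136; s_3 = 184; t_3 = 96; p_4 = 184; q_4 = 208; s_4 = 296; t_4 = 360; a_5 = 64; b_5 = 128; c_5 = 48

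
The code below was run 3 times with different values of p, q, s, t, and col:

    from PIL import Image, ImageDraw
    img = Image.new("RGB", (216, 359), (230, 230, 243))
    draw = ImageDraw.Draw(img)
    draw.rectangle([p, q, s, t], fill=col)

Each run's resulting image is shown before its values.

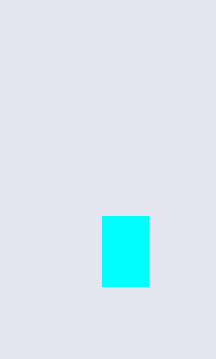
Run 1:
p = 102; q = 216; s = 148; t = 286; col = 'cyan'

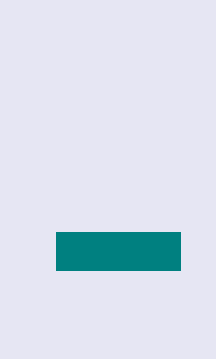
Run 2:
p = 56, q = 232, s = 180, t = 270, col = 'teal'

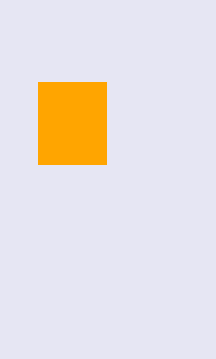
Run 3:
p = 38; q = 82; s = 106; t = 164; col = 'orange'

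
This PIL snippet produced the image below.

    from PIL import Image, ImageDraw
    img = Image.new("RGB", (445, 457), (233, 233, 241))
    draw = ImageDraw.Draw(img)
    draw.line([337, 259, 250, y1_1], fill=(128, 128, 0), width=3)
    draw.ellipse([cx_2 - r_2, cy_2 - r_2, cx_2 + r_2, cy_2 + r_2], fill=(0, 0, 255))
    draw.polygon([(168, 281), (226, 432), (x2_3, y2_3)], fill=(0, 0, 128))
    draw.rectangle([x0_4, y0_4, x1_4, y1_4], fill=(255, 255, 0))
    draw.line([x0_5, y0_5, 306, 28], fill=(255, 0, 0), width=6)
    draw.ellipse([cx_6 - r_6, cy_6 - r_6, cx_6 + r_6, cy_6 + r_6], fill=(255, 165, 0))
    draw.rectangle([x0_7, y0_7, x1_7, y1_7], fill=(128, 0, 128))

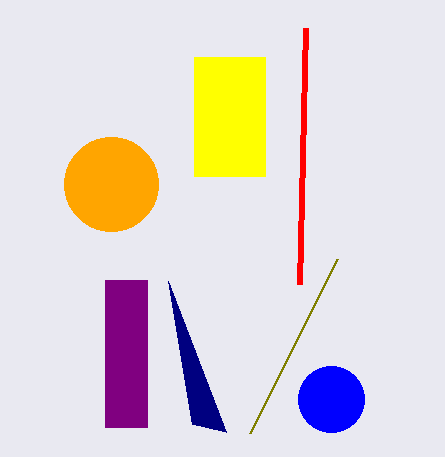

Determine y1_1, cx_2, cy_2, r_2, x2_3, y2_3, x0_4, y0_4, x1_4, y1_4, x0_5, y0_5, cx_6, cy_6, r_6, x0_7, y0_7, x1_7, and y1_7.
y1_1 = 433
cx_2 = 331
cy_2 = 399
r_2 = 33
x2_3 = 192
y2_3 = 424
x0_4 = 194
y0_4 = 57
x1_4 = 265
y1_4 = 176
x0_5 = 300
y0_5 = 284
cx_6 = 111
cy_6 = 184
r_6 = 47
x0_7 = 105
y0_7 = 280
x1_7 = 147
y1_7 = 427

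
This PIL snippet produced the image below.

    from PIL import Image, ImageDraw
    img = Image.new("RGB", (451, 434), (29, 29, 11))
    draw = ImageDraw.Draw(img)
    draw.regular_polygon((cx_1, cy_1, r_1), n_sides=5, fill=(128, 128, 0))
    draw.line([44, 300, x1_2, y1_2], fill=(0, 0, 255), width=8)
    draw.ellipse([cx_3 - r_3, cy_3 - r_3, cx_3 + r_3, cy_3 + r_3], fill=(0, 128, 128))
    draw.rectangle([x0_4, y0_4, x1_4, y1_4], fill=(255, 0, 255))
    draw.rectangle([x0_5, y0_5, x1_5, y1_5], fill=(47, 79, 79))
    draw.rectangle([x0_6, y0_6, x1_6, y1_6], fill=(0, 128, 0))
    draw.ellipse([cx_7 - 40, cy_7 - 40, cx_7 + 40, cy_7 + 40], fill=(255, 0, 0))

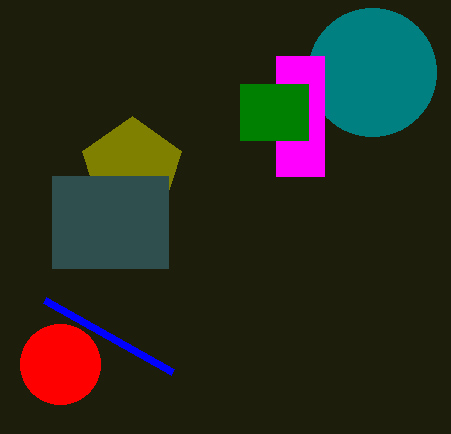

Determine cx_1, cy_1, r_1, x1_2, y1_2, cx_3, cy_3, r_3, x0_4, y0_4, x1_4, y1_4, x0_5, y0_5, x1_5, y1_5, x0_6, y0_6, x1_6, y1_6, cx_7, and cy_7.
cx_1 = 132, cy_1 = 168, r_1 = 52, x1_2 = 172, y1_2 = 372, cx_3 = 372, cy_3 = 72, r_3 = 64, x0_4 = 276, y0_4 = 56, x1_4 = 324, y1_4 = 176, x0_5 = 52, y0_5 = 176, x1_5 = 168, y1_5 = 268, x0_6 = 240, y0_6 = 84, x1_6 = 308, y1_6 = 140, cx_7 = 60, cy_7 = 364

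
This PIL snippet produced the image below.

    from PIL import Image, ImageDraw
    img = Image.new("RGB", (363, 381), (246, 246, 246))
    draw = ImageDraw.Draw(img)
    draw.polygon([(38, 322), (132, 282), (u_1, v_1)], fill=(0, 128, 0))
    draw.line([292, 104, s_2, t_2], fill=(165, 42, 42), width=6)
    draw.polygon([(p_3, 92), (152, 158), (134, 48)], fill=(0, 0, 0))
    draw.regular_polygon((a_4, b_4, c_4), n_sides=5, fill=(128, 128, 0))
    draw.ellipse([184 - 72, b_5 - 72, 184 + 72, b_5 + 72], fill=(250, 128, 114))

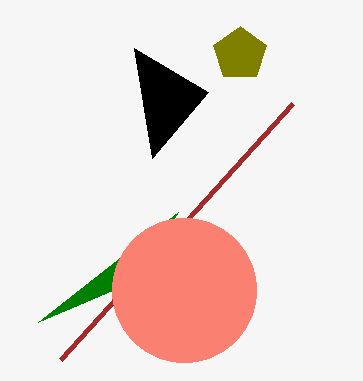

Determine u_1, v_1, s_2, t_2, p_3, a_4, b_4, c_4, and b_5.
u_1 = 178; v_1 = 212; s_2 = 60; t_2 = 360; p_3 = 208; a_4 = 240; b_4 = 54; c_4 = 28; b_5 = 290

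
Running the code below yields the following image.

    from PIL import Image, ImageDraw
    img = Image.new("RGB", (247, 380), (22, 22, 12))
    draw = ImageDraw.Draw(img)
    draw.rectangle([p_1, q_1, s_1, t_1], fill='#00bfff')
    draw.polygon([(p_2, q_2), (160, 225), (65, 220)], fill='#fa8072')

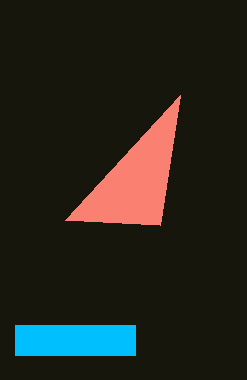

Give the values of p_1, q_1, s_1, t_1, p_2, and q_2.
p_1 = 15
q_1 = 325
s_1 = 135
t_1 = 355
p_2 = 180
q_2 = 95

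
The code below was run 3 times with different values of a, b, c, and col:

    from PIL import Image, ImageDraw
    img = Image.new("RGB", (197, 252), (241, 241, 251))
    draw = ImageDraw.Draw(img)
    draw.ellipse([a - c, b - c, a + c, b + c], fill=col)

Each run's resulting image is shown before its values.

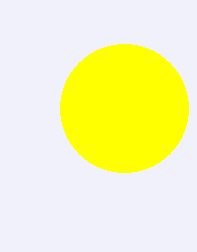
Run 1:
a = 124
b = 108
c = 64
col = 'yellow'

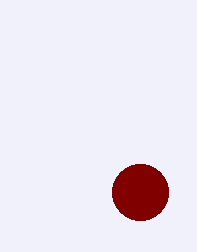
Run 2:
a = 140; b = 192; c = 28; col = 'maroon'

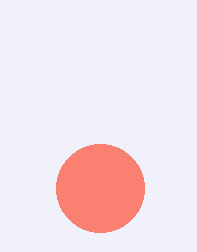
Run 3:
a = 100; b = 188; c = 44; col = 'salmon'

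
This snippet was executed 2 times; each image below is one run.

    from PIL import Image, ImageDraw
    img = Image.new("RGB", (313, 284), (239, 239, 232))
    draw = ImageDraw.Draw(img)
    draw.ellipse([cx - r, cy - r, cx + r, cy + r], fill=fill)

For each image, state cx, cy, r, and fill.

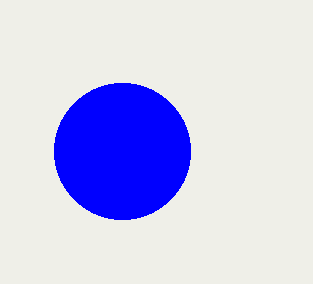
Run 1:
cx = 122
cy = 151
r = 68
fill = 'blue'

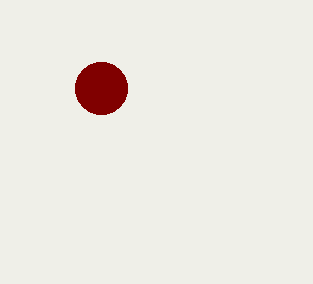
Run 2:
cx = 101; cy = 88; r = 26; fill = 'maroon'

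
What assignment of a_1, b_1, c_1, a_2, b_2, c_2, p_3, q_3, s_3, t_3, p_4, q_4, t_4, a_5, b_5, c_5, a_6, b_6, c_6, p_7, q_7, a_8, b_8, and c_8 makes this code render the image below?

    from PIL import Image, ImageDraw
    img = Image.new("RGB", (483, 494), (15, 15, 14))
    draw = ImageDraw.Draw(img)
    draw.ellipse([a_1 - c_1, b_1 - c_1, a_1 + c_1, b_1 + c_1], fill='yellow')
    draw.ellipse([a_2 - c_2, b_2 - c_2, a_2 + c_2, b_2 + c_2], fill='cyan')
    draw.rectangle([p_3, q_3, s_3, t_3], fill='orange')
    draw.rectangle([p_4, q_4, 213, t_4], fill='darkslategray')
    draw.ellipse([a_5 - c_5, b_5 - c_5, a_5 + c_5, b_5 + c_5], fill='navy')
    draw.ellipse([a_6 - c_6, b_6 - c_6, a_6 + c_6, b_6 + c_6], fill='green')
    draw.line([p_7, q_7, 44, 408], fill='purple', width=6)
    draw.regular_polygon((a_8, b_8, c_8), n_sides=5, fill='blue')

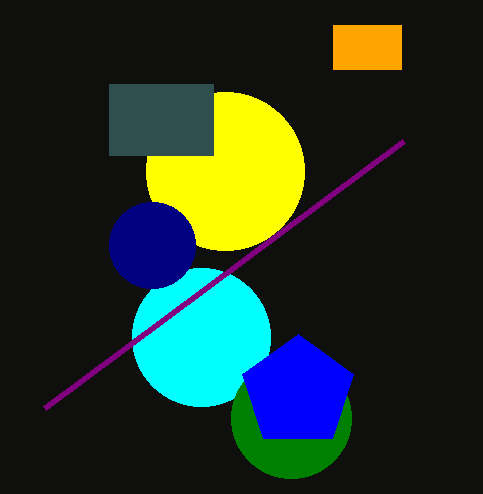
a_1 = 225; b_1 = 171; c_1 = 79; a_2 = 201; b_2 = 337; c_2 = 69; p_3 = 333; q_3 = 25; s_3 = 401; t_3 = 69; p_4 = 109; q_4 = 84; t_4 = 155; a_5 = 152; b_5 = 245; c_5 = 43; a_6 = 291; b_6 = 418; c_6 = 60; p_7 = 403; q_7 = 141; a_8 = 298; b_8 = 392; c_8 = 58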